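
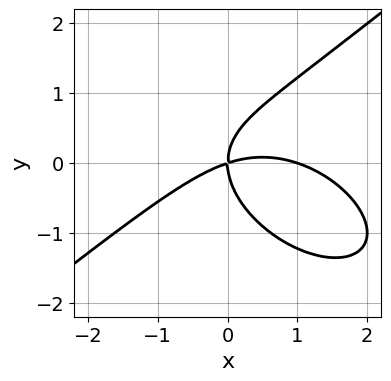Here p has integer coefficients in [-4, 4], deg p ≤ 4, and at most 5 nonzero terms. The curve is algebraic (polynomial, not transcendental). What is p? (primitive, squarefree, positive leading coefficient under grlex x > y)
First, degree: no degree-2 curve has this shape, so deg p = 3.
Next, from the visible intercepts: among the integer gridlines, it crosses the x-axis at x ∈ {0, 1}; one y-axis crossing is at y = 0.
Finally, fitting integer coefficients to these (and the overall shape) gives p.

x^3 - 2*y^3 - x^2 + 3*x*y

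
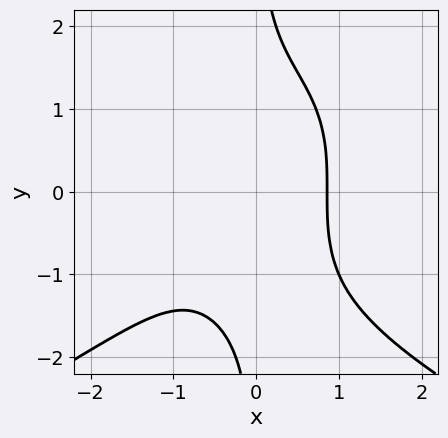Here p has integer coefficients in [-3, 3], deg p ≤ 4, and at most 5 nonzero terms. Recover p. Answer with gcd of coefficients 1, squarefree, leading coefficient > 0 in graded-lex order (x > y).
x*y^3 + 2*x^3 + x^2 - 2

1. Degree: the shape is more complex than any degree-3 curve, so deg p = 4.
2. From the visible intercepts: it misses every integer gridline on the y-axis.
3. Assembling these constraints gives the stated polynomial.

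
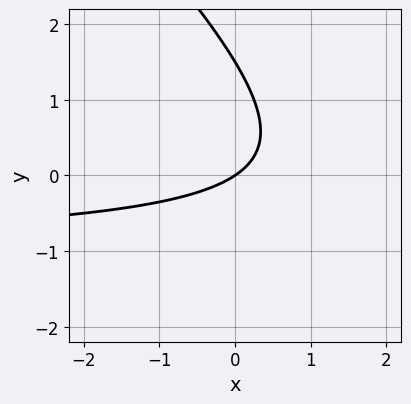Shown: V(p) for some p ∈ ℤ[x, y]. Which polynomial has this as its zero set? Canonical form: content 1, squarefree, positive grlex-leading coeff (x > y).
(a) The degree is 2 — no degree-1 curve has this shape.
(b) Checking where it meets the axes: it crosses the y-axis at the gridline y = 0; one x-axis crossing is at x = 0.
(c) Solving for integer coefficients yields p as stated.

2*x*y + 2*y^2 + 2*x - 3*y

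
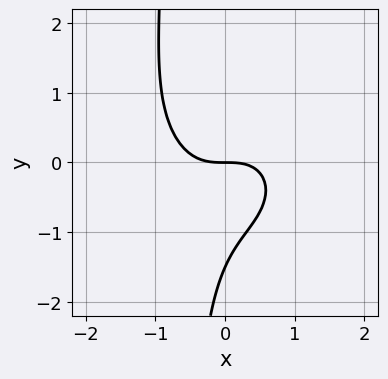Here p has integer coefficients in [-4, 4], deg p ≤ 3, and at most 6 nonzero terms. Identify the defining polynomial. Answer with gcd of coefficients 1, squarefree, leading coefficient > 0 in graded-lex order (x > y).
(a) deg p = 3.
(b) From the axis intercepts and sections: it crosses the x-axis at the gridline x = 0; it crosses the y-axis at the gridline y = 0.
(c) The integer polynomial consistent with all of this is the stated p.

3*x^3 + 3*x*y^2 + 2*y^2 + 3*y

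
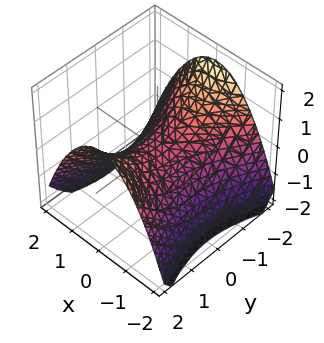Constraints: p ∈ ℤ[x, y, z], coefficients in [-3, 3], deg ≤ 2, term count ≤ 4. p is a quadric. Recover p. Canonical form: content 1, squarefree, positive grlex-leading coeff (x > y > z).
First, deg p = 2. A saddle surface; a quadric.
Next, symmetries: it's symmetric under y → −y, forcing even powers of y; it's symmetric under x → −x, forcing even powers of x.
Next, against the integer gridlines: it crosses the z-axis at the gridline z = 0; it meets the y-axis at y = 0 (among the integer gridlines).
Finally, together with the visible shape, these determine p as stated.

2*x^2 - y^2 + 3*z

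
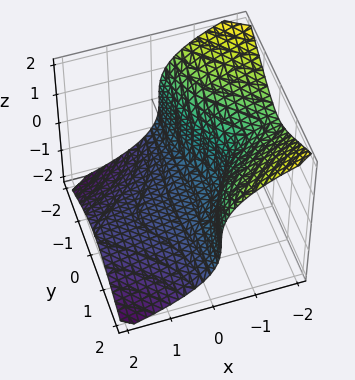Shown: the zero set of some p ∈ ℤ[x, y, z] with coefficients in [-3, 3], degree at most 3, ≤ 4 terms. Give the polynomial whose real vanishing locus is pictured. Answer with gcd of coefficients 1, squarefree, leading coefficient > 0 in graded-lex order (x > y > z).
deg p = 3.
From the visible intercepts: it misses every integer gridline on the y-axis; it crosses the x-axis at the gridline x = -1; one z-axis crossing is at z = -1.
The integer polynomial consistent with all of this is the stated p.

x*y^2 + z^3 + x + 1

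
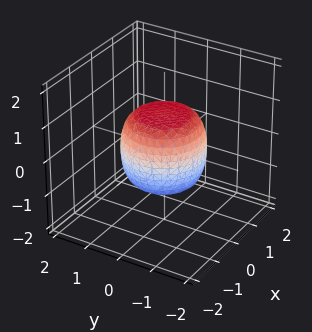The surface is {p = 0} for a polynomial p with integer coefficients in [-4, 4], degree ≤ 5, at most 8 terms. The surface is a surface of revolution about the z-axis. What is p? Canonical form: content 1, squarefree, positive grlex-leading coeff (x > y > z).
2*x^4 + 4*x^2*y^2 + 2*y^4 - x^2 - y^2 + 2*z^2 - 2

1. deg p = 4. The shape is more complex than any degree-3 surface.
2. Symmetry: every cross-section ⟂ z is a circle, so x, y appear only via x² + y².
3. Checking where it meets the axes: among the integer gridlines, it crosses the z-axis at z ∈ {-1, 1}; a circular section at z = 1 has radius between 0 and 1.
4. These observations pin down the coefficients.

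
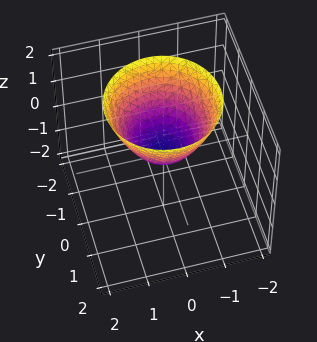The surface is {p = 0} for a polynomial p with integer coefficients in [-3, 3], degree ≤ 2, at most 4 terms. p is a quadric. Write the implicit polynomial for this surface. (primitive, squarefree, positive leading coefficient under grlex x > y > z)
(a) Degree: a paraboloid; a quadric, so deg p = 2.
(b) Symmetry: the surface is invariant under rotation about z: p = q(x² + y², z).
(c) From the axis intercepts and sections: a circular section at z = 1 has radius exactly 1; one x-axis crossing is at x = 0; it crosses the y-axis at the gridline y = 0.
(d) These observations pin down the coefficients.

x^2 + y^2 - z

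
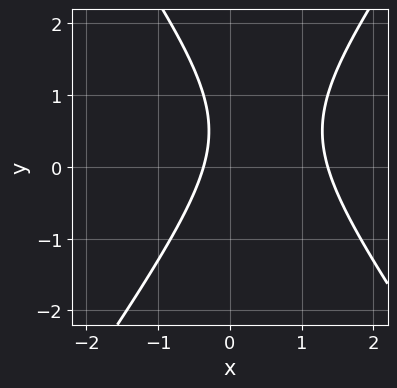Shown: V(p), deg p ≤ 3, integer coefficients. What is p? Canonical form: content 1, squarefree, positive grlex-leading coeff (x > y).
1. deg p = 2. The shape is more complex than any degree-1 curve.
2. From the visible intercepts: it misses every integer gridline on the y-axis.
3. Fitting integer coefficients to these (and the overall shape) gives p.

2*x^2 - y^2 - 2*x + y - 1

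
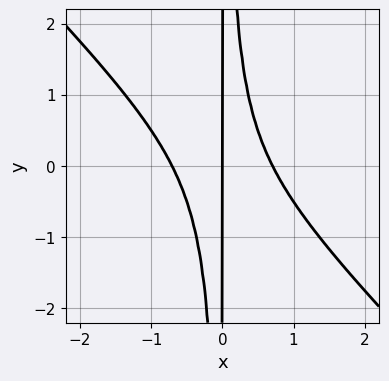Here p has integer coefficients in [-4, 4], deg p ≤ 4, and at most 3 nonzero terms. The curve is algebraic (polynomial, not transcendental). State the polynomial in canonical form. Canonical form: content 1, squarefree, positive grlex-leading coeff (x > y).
2*x^3 + 2*x^2*y - x

First, deg p = 3. No degree-2 curve has this shape.
Then, checking where it meets the axes: the visible y-axis segment lies entirely on the curve; it meets the x-axis at x = 0 (among the integer gridlines).
Finally, matching integer coefficients to the picture gives p.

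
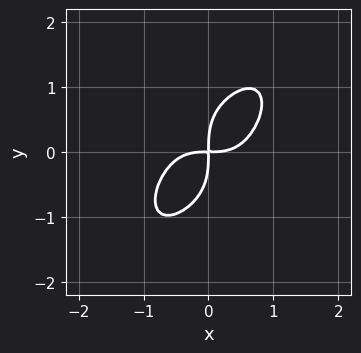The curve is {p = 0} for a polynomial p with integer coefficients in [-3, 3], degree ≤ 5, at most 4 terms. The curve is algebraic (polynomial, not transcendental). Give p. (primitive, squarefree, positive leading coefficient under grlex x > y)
2*x^4 + y^4 - 2*x*y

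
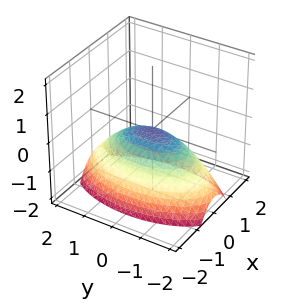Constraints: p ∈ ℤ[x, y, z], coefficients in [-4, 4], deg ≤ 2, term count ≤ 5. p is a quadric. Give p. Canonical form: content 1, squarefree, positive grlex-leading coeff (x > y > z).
3*x^2 + y^2 + 3*z

Degree: a single bowl opening along one axis; a quadric, so deg p = 2.
Symmetries: the y ↦ −y reflection is a symmetry, so y appears only in even powers; it's symmetric under x → −x, forcing even powers of x.
Checking where it meets the axes: it meets the z-axis at z = 0 (among the integer gridlines); one x-axis crossing is at x = 0.
The integer polynomial consistent with all of this is the stated p.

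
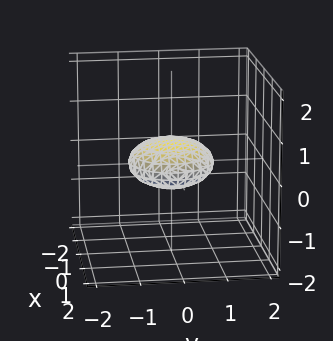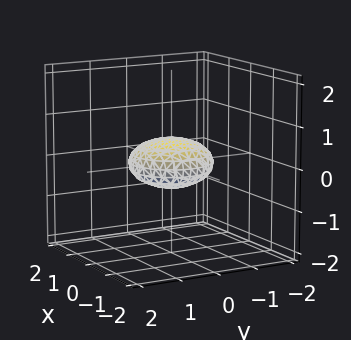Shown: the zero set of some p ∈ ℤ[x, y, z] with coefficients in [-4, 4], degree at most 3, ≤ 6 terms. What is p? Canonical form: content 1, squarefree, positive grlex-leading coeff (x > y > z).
x^2 + y^2 + 3*z^2 - 1

1. The degree is 2 — a closed, bounded, convex surface; a quadric.
2. Symmetries: mirror symmetry z ↦ −z ⇒ only even powers of z; every cross-section ⟂ z is a circle, so x, y appear only via x² + y².
3. Reading off the gridlines: a circular section at z = 0 has radius exactly 1; among the integer gridlines, it crosses the x-axis at x ∈ {-1, 1}; among the integer gridlines, it crosses the y-axis at y ∈ {-1, 1}.
4. Together with the visible shape, these determine p as stated.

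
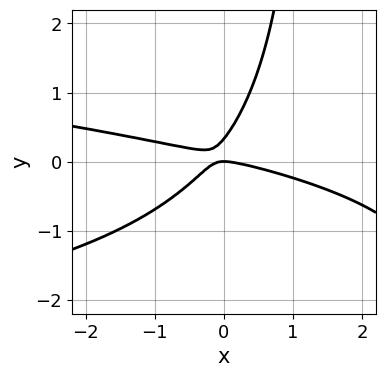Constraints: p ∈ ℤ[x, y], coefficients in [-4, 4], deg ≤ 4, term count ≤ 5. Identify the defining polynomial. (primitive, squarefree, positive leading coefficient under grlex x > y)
2*x*y^2 + x^2 + 3*x*y - 3*y^2 + y

1. The degree is 3 — a generic line meets the curve in up to 3 points.
2. Observable constraints: it meets the x-axis at x = 0 (among the integer gridlines); it meets the y-axis at y = 0 (among the integer gridlines).
3. Together with the visible shape, these determine p as stated.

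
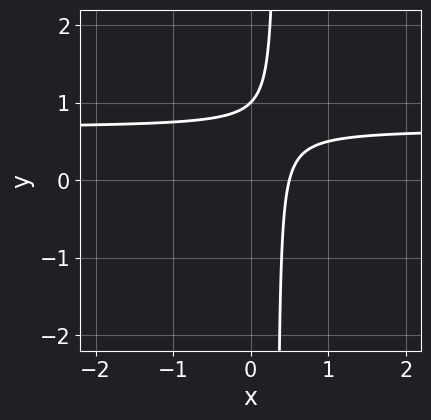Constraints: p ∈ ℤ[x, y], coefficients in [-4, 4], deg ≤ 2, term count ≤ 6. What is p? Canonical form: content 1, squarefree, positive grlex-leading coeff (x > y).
(a) The degree is 2 — the shape is more complex than any degree-1 curve.
(b) From the axis intercepts and sections: one y-axis crossing is at y = 1.
(c) Fitting integer coefficients to these (and the overall shape) gives p.

3*x*y - 2*x - y + 1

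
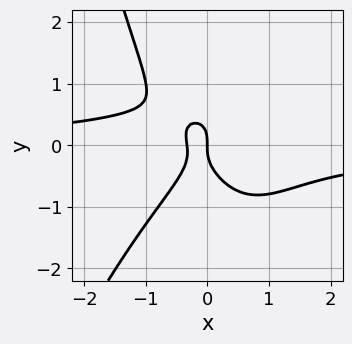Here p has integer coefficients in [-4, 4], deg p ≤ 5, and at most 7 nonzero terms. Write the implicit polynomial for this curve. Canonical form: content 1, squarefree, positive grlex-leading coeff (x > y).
(a) deg p = 4.
(b) From the axis intercepts and sections: it meets the y-axis at y = 0 (among the integer gridlines); one x-axis crossing is at x = 0.
(c) Putting this together gives p.

3*x^3*y - x^2*y^2 + 2*y^3 + 3*x^2 + x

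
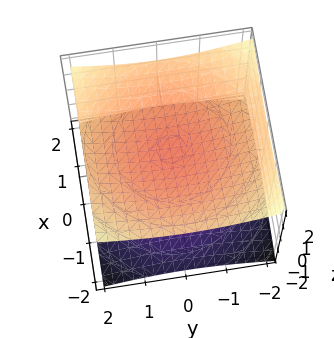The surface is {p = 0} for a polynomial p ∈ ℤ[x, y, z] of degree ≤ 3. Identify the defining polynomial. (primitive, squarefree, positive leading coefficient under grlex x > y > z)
x^2 + y^2 - 3*z^2 + 3

(a) I count 2 distinct pieces. Treating them together as one polynomial.
(b) deg p = 2. Two separate bowl-shaped sheets opening away from each other; a quadric.
(c) Symmetry: every cross-section ⟂ z is a circle, so x, y appear only via x² + y²; it's symmetric under z → −z, forcing even powers of z.
(d) Observable constraints: the surface avoids every integer x-axis point in the box; no y-intercept at any integer in the box.
(e) The integer polynomial consistent with all of this is the stated p. Check: (0, 0, 1) on the z-axis lies on the surface, and p(0, 0, 1) = 0. ✓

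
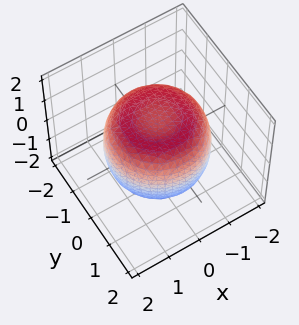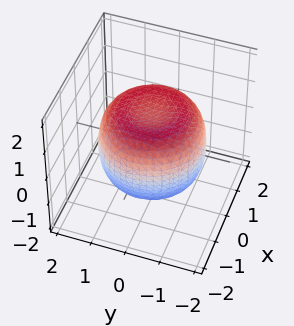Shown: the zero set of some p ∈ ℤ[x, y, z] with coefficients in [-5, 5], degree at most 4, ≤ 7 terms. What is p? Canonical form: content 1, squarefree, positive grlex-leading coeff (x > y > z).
1. The degree is 4 — a generic line meets the surface in up to 4 points.
2. Symmetry: every cross-section ⟂ z is a circle, so x, y appear only via x² + y².
3. Checking where it meets the axes: the z-axis gridline crossings are at z ∈ {-1, 1}; a circular section at z = 1 has radius between 1 and 2.
4. Assembling these constraints gives the stated polynomial.

2*x^4 + 4*x^2*y^2 + 2*y^4 - 3*x^2 - 3*y^2 + 3*z^2 - 3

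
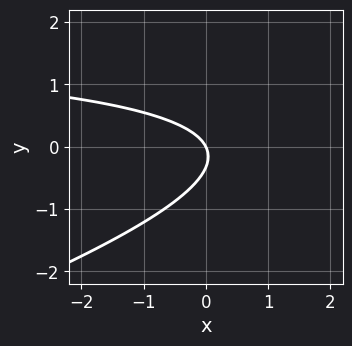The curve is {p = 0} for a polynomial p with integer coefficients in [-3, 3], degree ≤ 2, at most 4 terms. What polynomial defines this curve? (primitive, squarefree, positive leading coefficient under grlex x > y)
The degree is 2 — the shape is more complex than any degree-1 curve.
From the axis intercepts and sections: one y-axis crossing is at y = 0; it crosses the x-axis at the gridline x = 0.
Assembling these constraints gives the stated polynomial.

x*y - 3*y^2 - 2*x - y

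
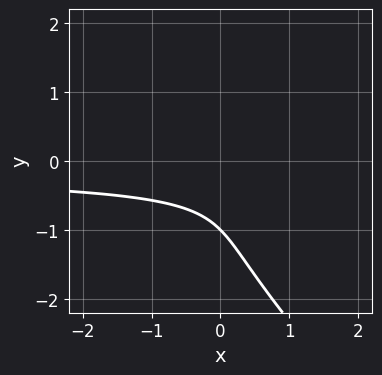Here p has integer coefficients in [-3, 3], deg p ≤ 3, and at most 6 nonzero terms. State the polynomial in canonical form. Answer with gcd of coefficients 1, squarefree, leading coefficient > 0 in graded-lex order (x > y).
(a) Degree: a generic line meets the curve in up to 3 points, so deg p = 3.
(b) Checking where it meets the axes: one y-axis crossing is at y = -1; it misses every integer gridline on the x-axis.
(c) Putting this together gives p.

x*y^2 + y^3 + 2*y^2 + 2*y + 1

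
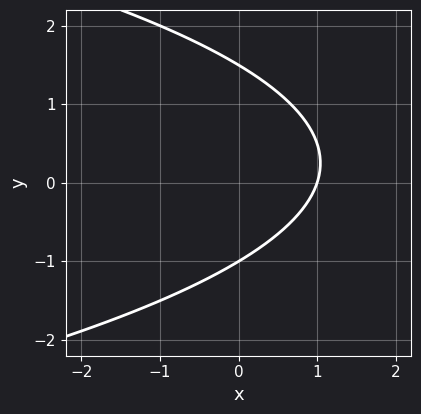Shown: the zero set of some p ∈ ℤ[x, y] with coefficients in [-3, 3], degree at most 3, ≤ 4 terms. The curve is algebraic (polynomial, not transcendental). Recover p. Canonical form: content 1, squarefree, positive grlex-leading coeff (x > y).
deg p = 2.
Observable constraints: it meets the x-axis at x = 1 (among the integer gridlines); it crosses the y-axis at the gridline y = -1.
These observations pin down the coefficients.

2*y^2 + 3*x - y - 3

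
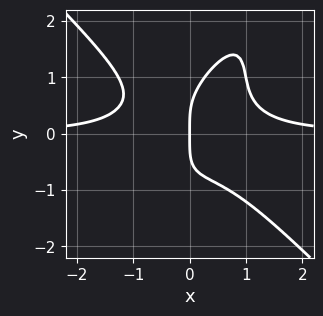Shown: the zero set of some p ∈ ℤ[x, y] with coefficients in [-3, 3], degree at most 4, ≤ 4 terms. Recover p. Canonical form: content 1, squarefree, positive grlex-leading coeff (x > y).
3*x^3*y - 2*x*y^3 + y^4 - 2*x

(a) The degree is 4 — no degree-3 curve has this shape.
(b) From the visible intercepts: it crosses the x-axis at the gridline x = 0; it meets the y-axis at y = 0 (among the integer gridlines).
(c) Matching integer coefficients to the picture gives p.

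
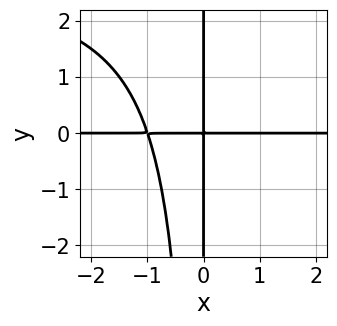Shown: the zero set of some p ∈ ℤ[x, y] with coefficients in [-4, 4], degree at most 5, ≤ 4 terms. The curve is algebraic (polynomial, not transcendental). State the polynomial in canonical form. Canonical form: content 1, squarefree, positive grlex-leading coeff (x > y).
deg p = 4. No degree-3 curve has this shape.
Reading off the gridlines: every point of the y-axis in the box is on the curve; every point of the x-axis in the box is on the curve.
Solving for integer coefficients yields p as stated.

x^2*y^2 - 3*x^2*y - 3*x*y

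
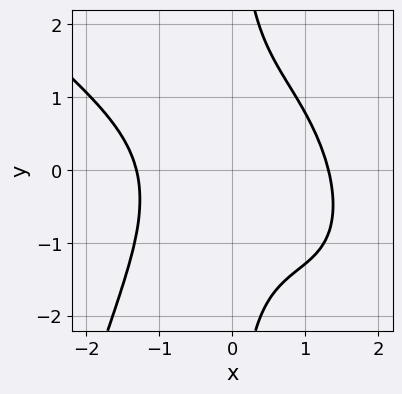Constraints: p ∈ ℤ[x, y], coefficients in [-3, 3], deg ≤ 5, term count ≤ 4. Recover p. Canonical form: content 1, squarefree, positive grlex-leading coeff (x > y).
x^4 + x^3*y + 2*x*y^2 - 3

(a) The degree is 4 — no degree-3 curve has this shape.
(b) Observable constraints: the curve avoids every integer y-axis point in the box.
(c) Solving for integer coefficients yields p as stated.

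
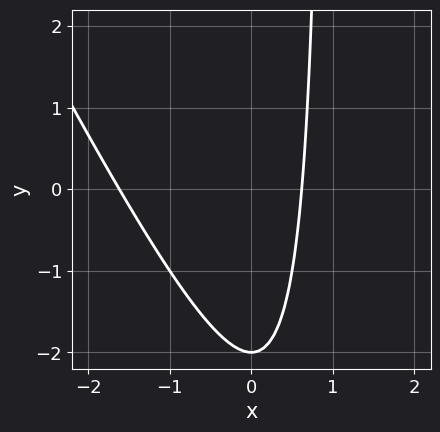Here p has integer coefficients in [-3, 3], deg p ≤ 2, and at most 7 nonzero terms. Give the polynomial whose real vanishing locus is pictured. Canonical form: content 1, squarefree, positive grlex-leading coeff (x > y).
1. Degree: a generic line meets the curve in up to 2 points, so deg p = 2.
2. Against the integer gridlines: one y-axis crossing is at y = -2.
3. Matching integer coefficients to the picture gives p.

2*x^2 + x*y + 2*x - y - 2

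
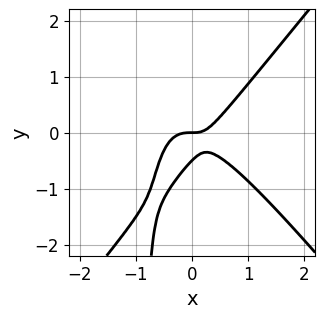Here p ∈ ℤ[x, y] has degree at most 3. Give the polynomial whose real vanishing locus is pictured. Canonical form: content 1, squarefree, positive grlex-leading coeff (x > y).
3*x^3 - 2*x*y^2 + x*y - 2*y^2 - y

First, degree: no degree-2 curve has this shape, so deg p = 3.
Next, from the axis intercepts and sections: it crosses the y-axis at the gridline y = 0; one x-axis crossing is at x = 0.
Finally, fitting integer coefficients to these (and the overall shape) gives p.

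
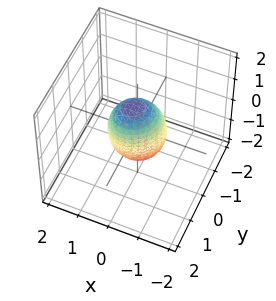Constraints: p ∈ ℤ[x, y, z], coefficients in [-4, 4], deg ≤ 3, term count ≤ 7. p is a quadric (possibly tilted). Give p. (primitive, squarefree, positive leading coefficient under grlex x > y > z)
3*x^2 - x*y + 3*y^2 - y*z + z^2 - 2

First, the degree is 2 — no degree-1 surface has this shape.
Finally, matching integer coefficients to the picture gives p.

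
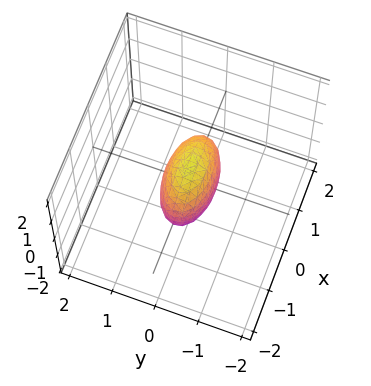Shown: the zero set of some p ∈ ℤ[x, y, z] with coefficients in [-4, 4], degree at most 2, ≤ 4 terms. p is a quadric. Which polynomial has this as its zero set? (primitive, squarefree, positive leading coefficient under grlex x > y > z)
x^2 + 3*y^2 + z^2 - 1

First, degree: bounded and convex; a quadric, so deg p = 2.
Next, symmetries: the y ↦ −y reflection is a symmetry, so y appears only in even powers; it's symmetric under z → −z, forcing even powers of z; mirror symmetry x ↦ −x ⇒ only even powers of x.
Next, against the integer gridlines: among the integer gridlines, it crosses the z-axis at z ∈ {-1, 1}; among the integer gridlines, it crosses the x-axis at x ∈ {-1, 1}.
Finally, the integer polynomial consistent with all of this is the stated p.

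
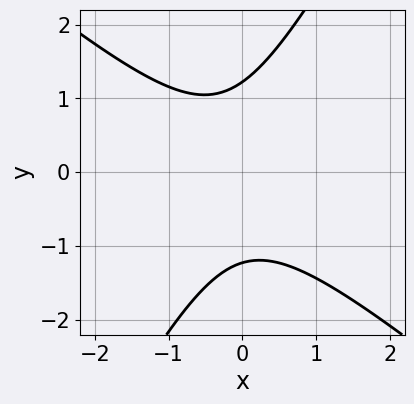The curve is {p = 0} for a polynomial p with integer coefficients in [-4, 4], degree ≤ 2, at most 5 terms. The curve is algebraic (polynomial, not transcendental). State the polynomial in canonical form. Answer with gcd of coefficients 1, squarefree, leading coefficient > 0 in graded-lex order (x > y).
Degree: no degree-1 curve has this shape, so deg p = 2.
Observable constraints: no x-intercept at any integer in the box.
Solving for integer coefficients yields p as stated.

3*x^2 + 2*x*y - 2*y^2 + x + 3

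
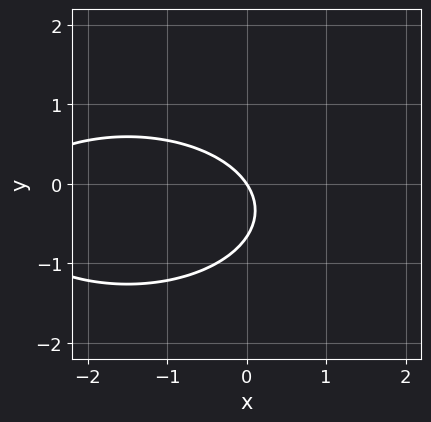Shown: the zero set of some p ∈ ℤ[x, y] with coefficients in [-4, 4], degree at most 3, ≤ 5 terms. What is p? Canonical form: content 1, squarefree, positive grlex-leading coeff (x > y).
x^2 + 3*y^2 + 3*x + 2*y

1. The degree is 2 — a generic line meets the curve in up to 2 points.
2. From the visible intercepts: it meets the x-axis at x = 0 (among the integer gridlines); one y-axis crossing is at y = 0.
3. Fitting integer coefficients to these (and the overall shape) gives p.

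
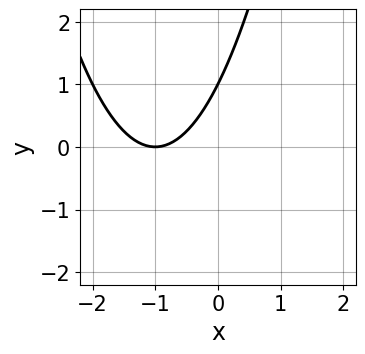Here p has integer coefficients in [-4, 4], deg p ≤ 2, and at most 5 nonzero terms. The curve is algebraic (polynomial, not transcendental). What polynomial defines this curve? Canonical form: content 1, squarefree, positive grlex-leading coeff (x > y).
x^2 + 2*x - y + 1

(a) deg p = 2. The shape is more complex than any degree-1 curve.
(b) From the visible intercepts: one x-axis crossing is at x = -1; one y-axis crossing is at y = 1.
(c) Putting this together gives p.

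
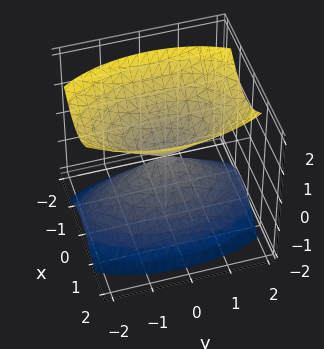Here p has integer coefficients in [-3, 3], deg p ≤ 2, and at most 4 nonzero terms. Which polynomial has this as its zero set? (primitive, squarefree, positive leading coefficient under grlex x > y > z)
3*x^2 + y^2 - 2*z^2

First, there are 2 components. They look like related sheets of one shape, so recover p as a whole.
Next, the degree is 2 — two nappes meeting at a single point; a quadric.
Then, symmetries: it's symmetric under x → −x, forcing even powers of x; mirror symmetry y ↦ −y ⇒ only even powers of y; mirror symmetry z ↦ −z ⇒ only even powers of z.
Then, observable constraints: it crosses the y-axis at the gridline y = 0; it meets the x-axis at x = 0 (among the integer gridlines); it meets the z-axis at z = 0 (among the integer gridlines).
Finally, fitting integer coefficients to these (and the overall shape) gives p.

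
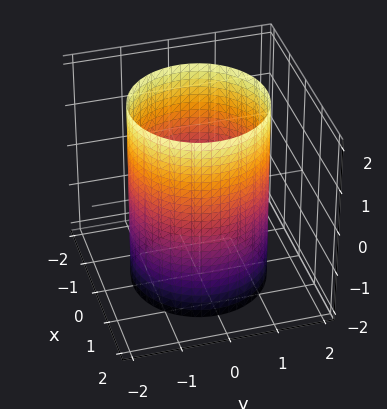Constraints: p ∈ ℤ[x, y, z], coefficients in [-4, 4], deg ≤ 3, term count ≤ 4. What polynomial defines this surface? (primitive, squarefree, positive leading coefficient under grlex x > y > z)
The degree is 2 — constant cross-section along one axis; a quadric.
Symmetries: mirror symmetry z ↦ −z ⇒ only even powers of z; every cross-section ⟂ z is a circle, so x, y appear only via x² + y².
From the axis intercepts and sections: a circular section at z = 1 has radius between 1 and 2; it misses every integer gridline on the z-axis.
The integer polynomial consistent with all of this is the stated p.

x^2 + y^2 - 2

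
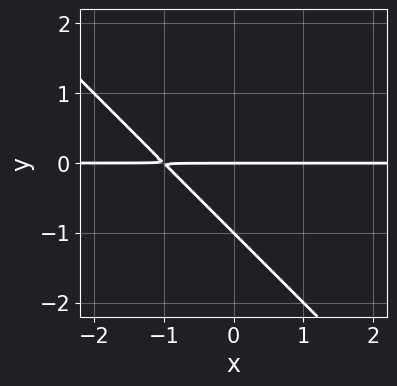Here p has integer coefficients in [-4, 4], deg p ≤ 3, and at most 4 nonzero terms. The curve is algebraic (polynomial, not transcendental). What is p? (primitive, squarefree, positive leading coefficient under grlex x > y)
(a) Degree: the shape is more complex than any degree-1 curve, so deg p = 2.
(b) From the axis intercepts and sections: the y-axis gridline crossings are at y ∈ {-1, 0}; every point of the x-axis in the box is on the curve.
(c) Assembling these constraints gives the stated polynomial.

x*y + y^2 + y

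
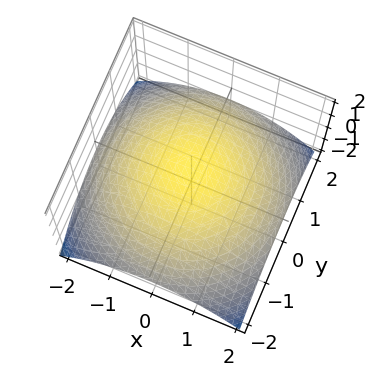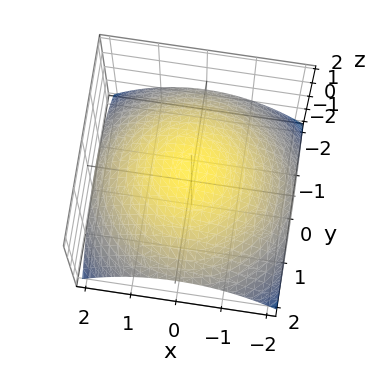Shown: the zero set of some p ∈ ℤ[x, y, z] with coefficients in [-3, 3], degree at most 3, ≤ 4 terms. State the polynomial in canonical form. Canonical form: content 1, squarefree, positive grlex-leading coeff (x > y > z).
x^2 + y^2 + 3*z - 3

1. deg p = 2.
2. Symmetries: every cross-section ⟂ z is a circle, so x, y appear only via x² + y².
3. Reading off the gridlines: a circular section at z = 0 has radius between 1 and 2; it crosses the z-axis at the gridline z = 1.
4. Assembling these constraints gives the stated polynomial.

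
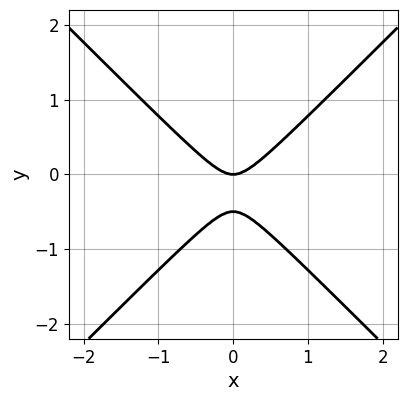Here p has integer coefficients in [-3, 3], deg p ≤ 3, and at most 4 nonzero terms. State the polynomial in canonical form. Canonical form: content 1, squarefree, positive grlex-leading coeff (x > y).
2*x^2 - 2*y^2 - y

1. The degree is 2 — a generic line meets the curve in up to 2 points.
2. Symmetries: mirror symmetry x ↦ −x ⇒ only even powers of x.
3. From the visible intercepts: it meets the y-axis at y = 0 (among the integer gridlines); it meets the x-axis at x = 0 (among the integer gridlines).
4. Matching integer coefficients to the picture gives p.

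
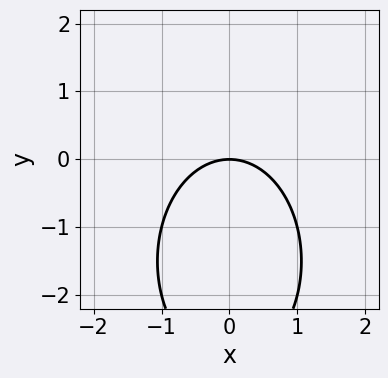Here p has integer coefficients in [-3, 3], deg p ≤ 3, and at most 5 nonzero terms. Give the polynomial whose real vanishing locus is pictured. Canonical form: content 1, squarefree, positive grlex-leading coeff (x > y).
First, degree: the shape is more complex than any degree-1 curve, so deg p = 2.
Next, symmetries: mirror symmetry x ↦ −x ⇒ only even powers of x.
Then, from the visible intercepts: it crosses the y-axis at the gridline y = 0; one x-axis crossing is at x = 0.
Finally, together with the visible shape, these determine p as stated.

2*x^2 + y^2 + 3*y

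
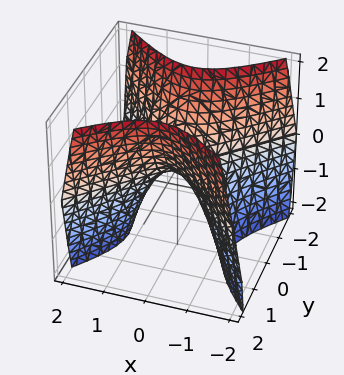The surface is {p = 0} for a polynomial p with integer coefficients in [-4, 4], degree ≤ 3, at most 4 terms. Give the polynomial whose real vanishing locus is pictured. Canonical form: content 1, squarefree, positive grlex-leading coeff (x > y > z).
Degree: a saddle surface; a quadric, so deg p = 2.
Symmetries: mirror symmetry x ↦ −x ⇒ only even powers of x; mirror symmetry y ↦ −y ⇒ only even powers of y.
Observable constraints: it meets the z-axis at z = 0 (among the integer gridlines); one x-axis crossing is at x = 0.
These observations pin down the coefficients.

3*x^2 - 3*y^2 + 2*z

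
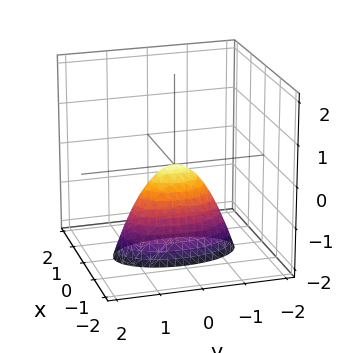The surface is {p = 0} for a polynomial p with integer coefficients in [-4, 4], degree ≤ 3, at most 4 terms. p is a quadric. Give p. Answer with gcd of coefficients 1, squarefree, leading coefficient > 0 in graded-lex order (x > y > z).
3*x^2 + y^2 + z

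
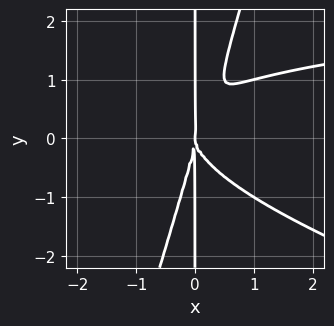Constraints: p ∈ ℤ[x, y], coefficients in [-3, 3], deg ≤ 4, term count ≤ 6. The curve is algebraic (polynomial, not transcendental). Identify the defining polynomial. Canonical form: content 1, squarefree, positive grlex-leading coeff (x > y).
deg p = 4. The shape is more complex than any degree-3 curve.
From the axis intercepts and sections: it crosses the x-axis at the gridline x = 0; the visible y-axis segment lies entirely on the curve.
Matching integer coefficients to the picture gives p.

x^3*y + 3*x^2*y^2 - x*y^3 - 3*x^3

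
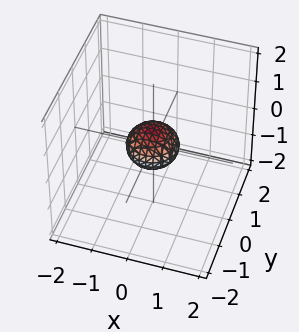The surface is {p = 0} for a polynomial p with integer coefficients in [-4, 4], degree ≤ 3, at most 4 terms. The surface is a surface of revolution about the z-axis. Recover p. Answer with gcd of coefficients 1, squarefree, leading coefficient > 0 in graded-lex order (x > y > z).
2*x^2 + 2*y^2 + 3*z^2 - 1

First, degree: the shape is more complex than any degree-1 surface, so deg p = 2.
Next, symmetries: rotational symmetry about the z-axis ⇒ p depends on x, y only through x² + y².
Then, reading off the gridlines: a circular section at z = 0 has radius between 0 and 1.
Finally, these observations pin down the coefficients.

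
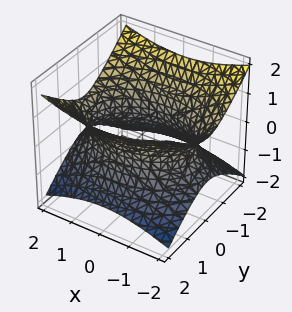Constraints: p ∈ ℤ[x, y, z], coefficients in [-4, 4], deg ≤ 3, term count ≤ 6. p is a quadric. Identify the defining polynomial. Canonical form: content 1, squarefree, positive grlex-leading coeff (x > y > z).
1. The degree is 2 — one connected sheet with a waist; a quadric.
2. Symmetries: it's symmetric under y → −y, forcing even powers of y; it's symmetric under z → −z, forcing even powers of z; it's symmetric under x → −x, forcing even powers of x.
3. Against the integer gridlines: the surface avoids every integer z-axis point in the box.
4. Together with the visible shape, these determine p as stated.

x^2 + 2*y^2 - 3*z^2 - 3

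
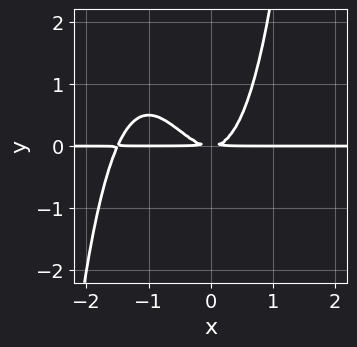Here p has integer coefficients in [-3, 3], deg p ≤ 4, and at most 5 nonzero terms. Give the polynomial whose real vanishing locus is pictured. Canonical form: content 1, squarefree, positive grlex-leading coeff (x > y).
2*x^3*y + 3*x^2*y - 2*y^2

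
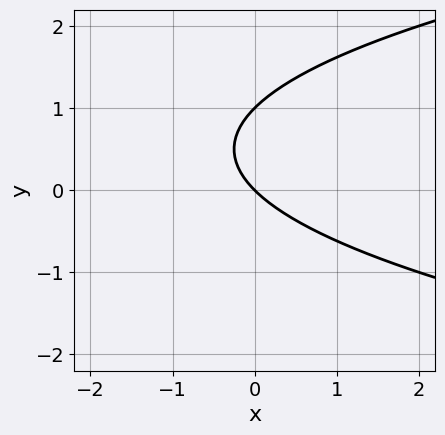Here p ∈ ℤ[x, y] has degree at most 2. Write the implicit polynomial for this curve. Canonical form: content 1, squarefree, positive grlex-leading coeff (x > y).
y^2 - x - y

First, deg p = 2.
Then, against the integer gridlines: among the integer gridlines, it crosses the y-axis at y ∈ {0, 1}; it meets the x-axis at x = 0 (among the integer gridlines).
Finally, together with the visible shape, these determine p as stated.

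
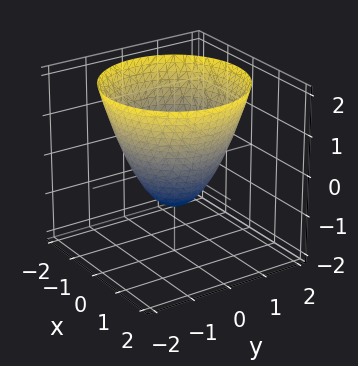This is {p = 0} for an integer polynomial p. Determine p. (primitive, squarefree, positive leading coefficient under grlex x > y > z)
First, deg p = 2. A generic line meets the surface in up to 2 points.
Next, by symmetry, the z-axis is an axis of rotation, so x and y enter only as x² + y².
Next, checking where it meets the axes: it crosses the z-axis at the gridline z = -1; a circular section at z = 1 has radius between 1 and 2.
Finally, solving for integer coefficients yields p as stated. Check: (1, 0, 0) on the x-axis lies on the surface, and p(1, 0, 0) = 0. ✓

x^2 + y^2 - z - 1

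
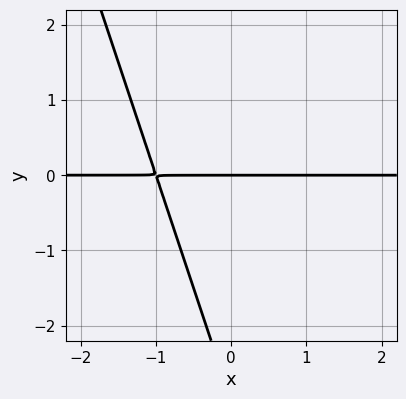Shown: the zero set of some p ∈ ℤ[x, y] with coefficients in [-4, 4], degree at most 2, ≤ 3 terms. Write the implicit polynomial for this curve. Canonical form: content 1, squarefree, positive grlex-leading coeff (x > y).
(a) The degree is 2 — the shape is more complex than any degree-1 curve.
(b) From the axis intercepts and sections: the visible x-axis segment lies entirely on the curve; it meets the y-axis at y = 0 (among the integer gridlines).
(c) Solving for integer coefficients yields p as stated.

3*x*y + y^2 + 3*y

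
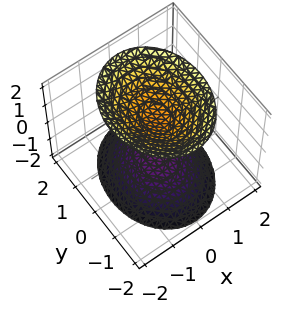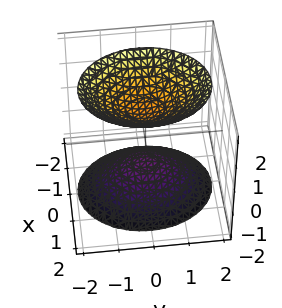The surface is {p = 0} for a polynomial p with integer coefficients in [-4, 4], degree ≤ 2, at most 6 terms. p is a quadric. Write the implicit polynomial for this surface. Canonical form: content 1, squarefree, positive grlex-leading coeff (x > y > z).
3*x^2 + 2*y^2 - 2*z^2 + 2

(a) There are 2 components. They look like related sheets of one shape, so recover p as a whole.
(b) Degree: two sheets facing apart; a quadric, so deg p = 2.
(c) Symmetries: mirror symmetry x ↦ −x ⇒ only even powers of x; the y ↦ −y reflection is a symmetry, so y appears only in even powers; the z ↦ −z reflection is a symmetry, so z appears only in even powers.
(d) From the visible intercepts: the surface avoids every integer x-axis point in the box; the z-axis gridline crossings are at z ∈ {-1, 1}; the surface avoids every integer y-axis point in the box.
(e) Together with the visible shape, these determine p as stated.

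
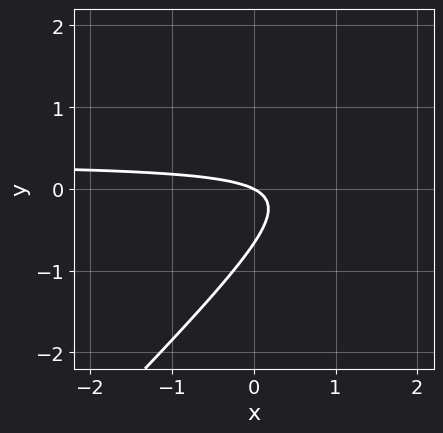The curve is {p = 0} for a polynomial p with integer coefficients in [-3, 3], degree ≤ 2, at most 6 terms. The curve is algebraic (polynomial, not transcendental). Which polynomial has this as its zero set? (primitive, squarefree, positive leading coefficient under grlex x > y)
The degree is 2 — a generic line meets the curve in up to 2 points.
Against the integer gridlines: it crosses the y-axis at the gridline y = 0; it crosses the x-axis at the gridline x = 0.
Together with the visible shape, these determine p as stated.

3*x*y - 3*y^2 - x - 2*y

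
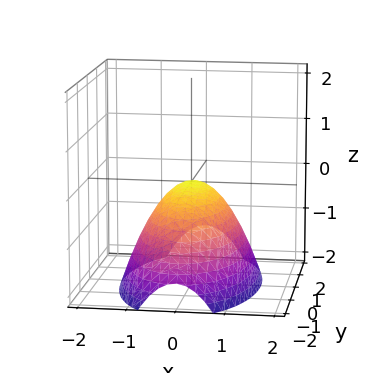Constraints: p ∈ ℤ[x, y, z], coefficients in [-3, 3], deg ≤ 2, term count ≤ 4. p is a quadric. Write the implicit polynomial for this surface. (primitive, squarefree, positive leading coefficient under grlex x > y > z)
3*x^2 + y^2 + 3*z

(a) Degree: a paraboloid; a quadric, so deg p = 2.
(b) Symmetries: mirror symmetry x ↦ −x ⇒ only even powers of x; mirror symmetry y ↦ −y ⇒ only even powers of y.
(c) Checking where it meets the axes: one z-axis crossing is at z = 0; it crosses the y-axis at the gridline y = 0; it crosses the x-axis at the gridline x = 0.
(d) Putting this together gives p.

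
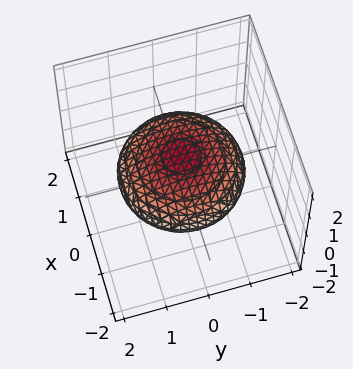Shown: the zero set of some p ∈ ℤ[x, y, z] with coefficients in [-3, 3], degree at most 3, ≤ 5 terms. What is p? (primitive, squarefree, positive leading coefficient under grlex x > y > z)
The degree is 2 — a generic line meets the surface in up to 2 points.
Symmetry: the z-axis is an axis of rotation, so x and y enter only as x² + y².
Against the integer gridlines: a circular section at z = 0 has radius between 1 and 2.
Solving for integer coefficients yields p as stated.

x^2 + y^2 + 3*z^2 - 2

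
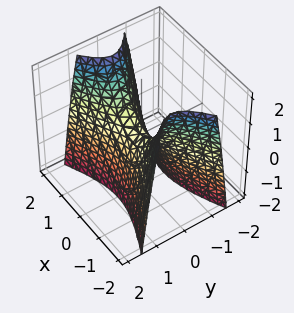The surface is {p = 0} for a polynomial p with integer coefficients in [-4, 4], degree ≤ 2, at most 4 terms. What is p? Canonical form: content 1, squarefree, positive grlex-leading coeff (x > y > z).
Degree: a saddle surface; a quadric, so deg p = 2.
Symmetries: it's symmetric under y → −y, forcing even powers of y; mirror symmetry x ↦ −x ⇒ only even powers of x.
From the visible intercepts: one x-axis crossing is at x = 0; it crosses the z-axis at the gridline z = 0; it crosses the y-axis at the gridline y = 0.
The integer polynomial consistent with all of this is the stated p.

x^2 - 3*y^2 - z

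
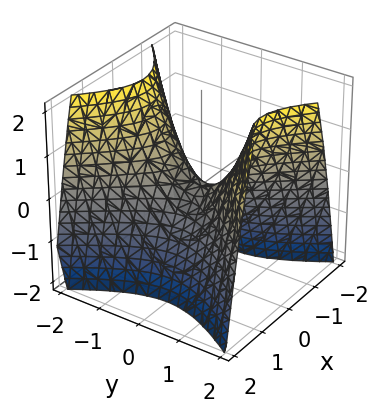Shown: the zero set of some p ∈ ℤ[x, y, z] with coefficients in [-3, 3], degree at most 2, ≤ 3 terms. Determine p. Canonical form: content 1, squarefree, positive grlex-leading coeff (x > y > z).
3*x^2 - 2*y^2 + 2*z

First, degree: a hyperbolic paraboloid; a quadric, so deg p = 2.
Next, symmetries: it's symmetric under x → −x, forcing even powers of x; mirror symmetry y ↦ −y ⇒ only even powers of y.
Next, checking where it meets the axes: it meets the y-axis at y = 0 (among the integer gridlines); it crosses the z-axis at the gridline z = 0; it meets the x-axis at x = 0 (among the integer gridlines).
Finally, together with the visible shape, these determine p as stated.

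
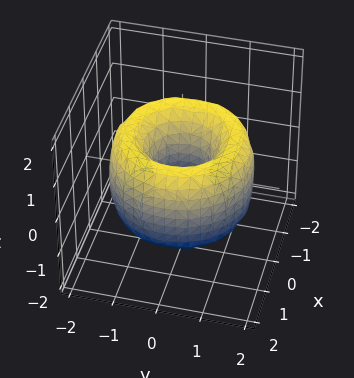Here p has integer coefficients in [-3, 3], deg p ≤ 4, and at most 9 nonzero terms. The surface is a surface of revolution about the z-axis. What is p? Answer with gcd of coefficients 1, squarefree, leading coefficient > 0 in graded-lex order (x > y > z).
x^4 + 2*x^2*y^2 + y^4 - 3*x^2 - 3*y^2 + z^2 + 1

1. Degree: the shape is more complex than any degree-3 surface, so deg p = 4.
2. Symmetries: rotational symmetry about the z-axis ⇒ p depends on x, y only through x² + y².
3. From the visible intercepts: a circular section at z = 0 has radius between 0 and 1; it misses every integer gridline on the z-axis.
4. Fitting integer coefficients to these (and the overall shape) gives p.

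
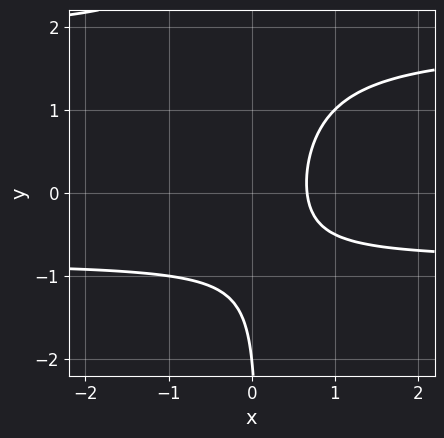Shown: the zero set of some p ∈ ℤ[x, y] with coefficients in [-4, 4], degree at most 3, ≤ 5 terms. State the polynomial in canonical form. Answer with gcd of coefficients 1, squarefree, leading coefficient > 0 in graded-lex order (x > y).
2*x*y^2 - 2*x*y - 3*x + y + 2

deg p = 3. A generic line meets the curve in up to 3 points.
From the axis intercepts and sections: one y-axis crossing is at y = -2.
Fitting integer coefficients to these (and the overall shape) gives p.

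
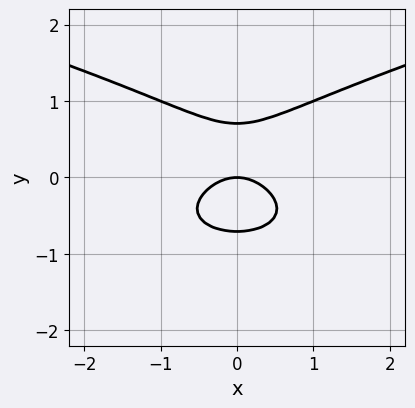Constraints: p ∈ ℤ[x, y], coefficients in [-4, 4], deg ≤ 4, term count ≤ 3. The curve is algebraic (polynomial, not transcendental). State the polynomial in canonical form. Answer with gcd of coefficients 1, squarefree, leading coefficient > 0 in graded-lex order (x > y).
First, the degree is 3 — a generic line meets the curve in up to 3 points.
Then, symmetries: it's symmetric under x → −x, forcing even powers of x.
Then, against the integer gridlines: one y-axis crossing is at y = 0; it meets the x-axis at x = 0 (among the integer gridlines).
Finally, together with the visible shape, these determine p as stated.

2*y^3 - x^2 - y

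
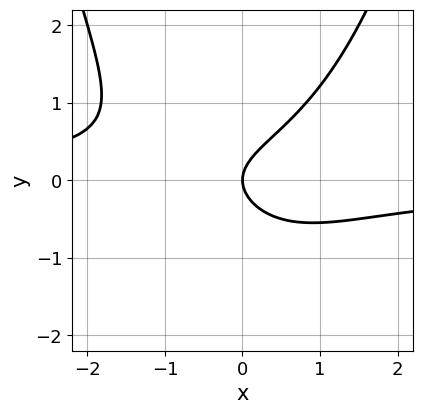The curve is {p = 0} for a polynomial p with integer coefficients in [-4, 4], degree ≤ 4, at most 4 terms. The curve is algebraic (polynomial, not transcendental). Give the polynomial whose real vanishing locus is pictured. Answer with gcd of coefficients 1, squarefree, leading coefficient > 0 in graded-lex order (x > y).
2*x^2*y - 3*y^2 + 2*x

(a) The degree is 3 — no degree-2 curve has this shape.
(b) From the axis intercepts and sections: it crosses the y-axis at the gridline y = 0; it meets the x-axis at x = 0 (among the integer gridlines).
(c) Fitting integer coefficients to these (and the overall shape) gives p.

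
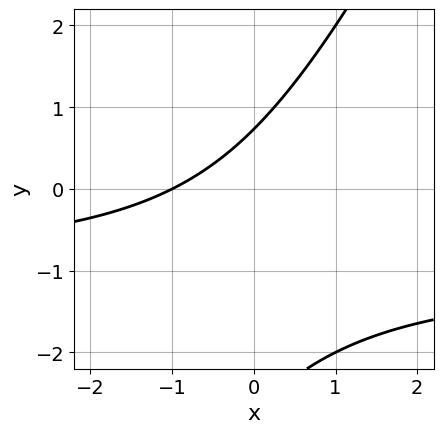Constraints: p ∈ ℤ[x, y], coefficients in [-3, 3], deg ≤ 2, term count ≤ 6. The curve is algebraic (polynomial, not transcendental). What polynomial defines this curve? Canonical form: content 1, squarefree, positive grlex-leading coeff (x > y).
(a) deg p = 2. A generic line meets the curve in up to 2 points.
(b) From the axis intercepts and sections: it crosses the x-axis at the gridline x = -1.
(c) Assembling these constraints gives the stated polynomial.

2*x*y - y^2 + 2*x - 2*y + 2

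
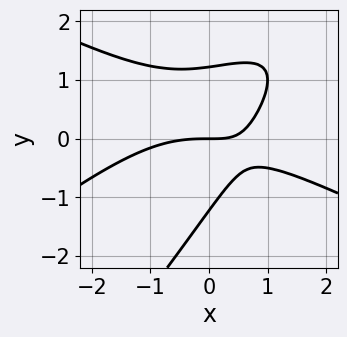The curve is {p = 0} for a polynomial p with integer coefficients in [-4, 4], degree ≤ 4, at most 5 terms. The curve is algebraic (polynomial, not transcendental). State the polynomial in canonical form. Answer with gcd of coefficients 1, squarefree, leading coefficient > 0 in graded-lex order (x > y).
Degree: a generic line meets the curve in up to 3 points, so deg p = 3.
Against the integer gridlines: it meets the y-axis at y = 0 (among the integer gridlines); it crosses the x-axis at the gridline x = 0.
Putting this together gives p.

x^3 - 3*x*y^2 + 2*y^3 + 3*x*y - 3*y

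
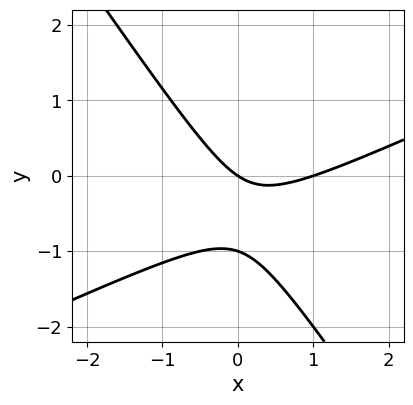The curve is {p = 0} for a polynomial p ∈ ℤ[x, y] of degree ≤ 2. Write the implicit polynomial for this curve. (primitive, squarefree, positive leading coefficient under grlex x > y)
(a) The degree is 2 — a generic line meets the curve in up to 2 points.
(b) From the axis intercepts and sections: among the integer gridlines, it crosses the x-axis at x ∈ {0, 1}; among the integer gridlines, it crosses the y-axis at y ∈ {-1, 0}.
(c) These observations pin down the coefficients.

2*x^2 - 3*x*y - 3*y^2 - 2*x - 3*y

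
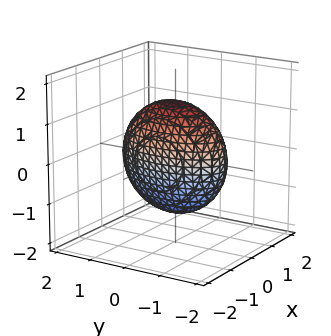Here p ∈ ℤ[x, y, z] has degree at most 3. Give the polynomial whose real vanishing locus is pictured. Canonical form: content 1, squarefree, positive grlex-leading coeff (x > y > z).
3*x^2 + y^2 + z^2 - 2

(a) deg p = 2.
(b) Symmetries: mirror symmetry z ↦ −z ⇒ only even powers of z; the x ↦ −x reflection is a symmetry, so x appears only in even powers; it's symmetric under y → −y, forcing even powers of y.
(c) These observations pin down the coefficients.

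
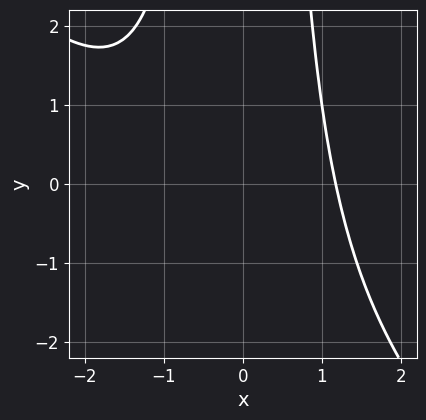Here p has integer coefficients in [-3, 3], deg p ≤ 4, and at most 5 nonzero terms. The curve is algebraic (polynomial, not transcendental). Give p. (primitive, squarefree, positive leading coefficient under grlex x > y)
x^3 + x^2*y + x^2 - 3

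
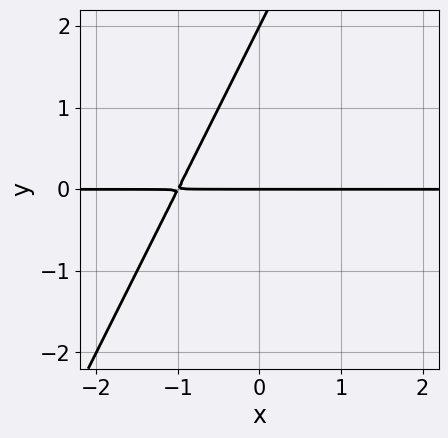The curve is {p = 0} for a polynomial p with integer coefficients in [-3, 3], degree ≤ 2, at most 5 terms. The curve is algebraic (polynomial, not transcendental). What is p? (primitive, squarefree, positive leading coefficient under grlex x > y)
The degree is 2 — no degree-1 curve has this shape.
From the visible intercepts: the y-axis gridline crossings are at y ∈ {0, 2}; every point of the x-axis in the box is on the curve.
Matching integer coefficients to the picture gives p.

2*x*y - y^2 + 2*y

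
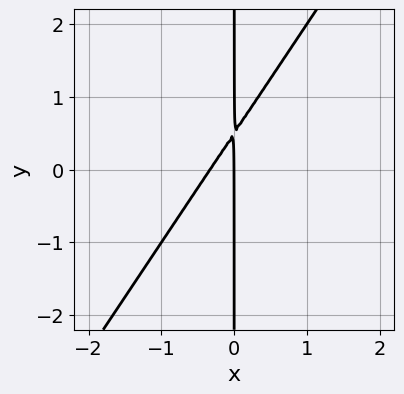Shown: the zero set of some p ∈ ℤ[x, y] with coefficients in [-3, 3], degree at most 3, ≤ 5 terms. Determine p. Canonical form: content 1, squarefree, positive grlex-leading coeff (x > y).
First, the degree is 2 — a generic line meets the curve in up to 2 points.
Next, from the visible intercepts: it meets the x-axis at x = 0 (among the integer gridlines); every point of the y-axis in the box is on the curve.
Finally, these observations pin down the coefficients.

3*x^2 - 2*x*y + x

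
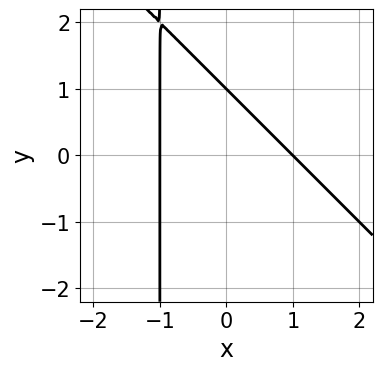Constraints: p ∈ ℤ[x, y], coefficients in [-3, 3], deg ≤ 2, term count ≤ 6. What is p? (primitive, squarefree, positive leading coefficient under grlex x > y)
First, the degree is 2 — a generic line meets the curve in up to 2 points.
Then, against the integer gridlines: it crosses the y-axis at the gridline y = 1; among the integer gridlines, it crosses the x-axis at x ∈ {-1, 1}.
Finally, putting this together gives p.

x^2 + x*y + y - 1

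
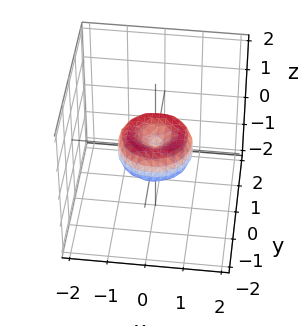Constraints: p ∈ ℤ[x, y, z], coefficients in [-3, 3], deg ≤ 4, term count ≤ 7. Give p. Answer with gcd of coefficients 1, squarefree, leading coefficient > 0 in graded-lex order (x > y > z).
x^4 + 2*x^2*y^2 + y^4 - x^2 - y^2 + z^2

(a) deg p = 4.
(b) Symmetry: every cross-section ⟂ z is a circle, so x, y appear only via x² + y².
(c) From the visible intercepts: a circular section at z = 0 has radius exactly 1; among the integer gridlines, it crosses the x-axis at x ∈ {-1, 0, 1}; the y-axis gridline crossings are at y ∈ {-1, 0, 1}; one z-axis crossing is at z = 0.
(d) Solving for integer coefficients yields p as stated.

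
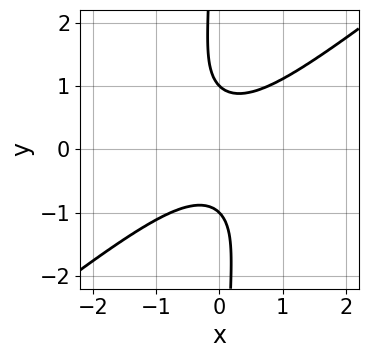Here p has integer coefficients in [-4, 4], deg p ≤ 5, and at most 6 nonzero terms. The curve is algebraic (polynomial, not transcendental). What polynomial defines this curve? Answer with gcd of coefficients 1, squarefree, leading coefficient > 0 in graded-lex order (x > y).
x^4 - 2*x*y^3 + 2*x^2 - y^2 + 1

First, deg p = 4. A generic line meets the curve in up to 4 points.
Then, from the axis intercepts and sections: the y-axis gridline crossings are at y ∈ {-1, 1}; it misses every integer gridline on the x-axis.
Finally, assembling these constraints gives the stated polynomial.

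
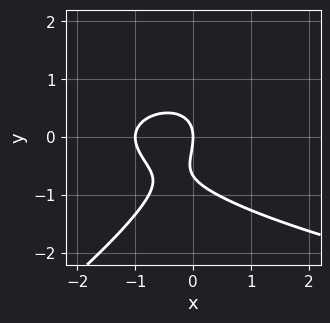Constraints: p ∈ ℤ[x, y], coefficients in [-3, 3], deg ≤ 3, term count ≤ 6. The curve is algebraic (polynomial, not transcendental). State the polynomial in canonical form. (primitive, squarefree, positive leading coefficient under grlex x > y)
Degree: a generic line meets the curve in up to 3 points, so deg p = 3.
Against the integer gridlines: the x-axis gridline crossings are at x ∈ {-1, 0}; it meets the y-axis at y = 0 (among the integer gridlines).
Assembling these constraints gives the stated polynomial.

2*x*y^2 - 3*y^3 - 3*x^2 - 2*y^2 - 3*x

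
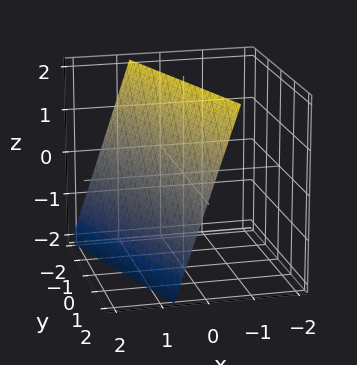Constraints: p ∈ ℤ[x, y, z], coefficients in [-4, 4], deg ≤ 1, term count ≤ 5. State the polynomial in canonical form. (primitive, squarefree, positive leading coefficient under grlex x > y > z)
3*x + y + z - 2

(a) Degree: the surface is flat (a plane), so deg p = 1.
(b) Against the integer gridlines: it crosses the y-axis at the gridline y = 2; it meets the z-axis at z = 2 (among the integer gridlines).
(c) Putting this together gives p.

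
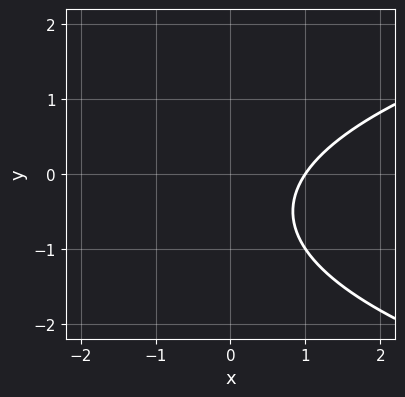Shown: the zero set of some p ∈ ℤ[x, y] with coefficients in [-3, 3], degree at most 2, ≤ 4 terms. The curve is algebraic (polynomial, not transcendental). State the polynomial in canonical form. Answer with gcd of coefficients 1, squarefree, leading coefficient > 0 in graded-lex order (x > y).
(a) deg p = 2. No degree-1 curve has this shape.
(b) Checking where it meets the axes: it misses every integer gridline on the y-axis; one x-axis crossing is at x = 1.
(c) Putting this together gives p.

2*y^2 - 3*x + 2*y + 3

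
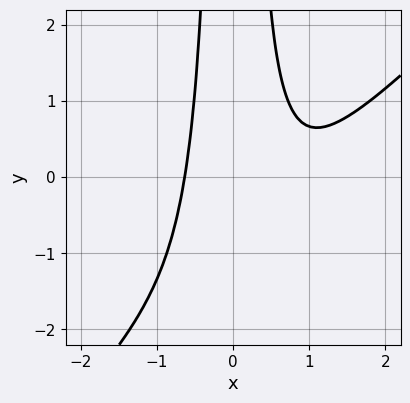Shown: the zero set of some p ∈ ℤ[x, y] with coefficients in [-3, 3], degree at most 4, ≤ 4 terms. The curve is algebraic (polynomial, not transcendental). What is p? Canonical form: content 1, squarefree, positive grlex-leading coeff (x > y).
3*x^3 - 3*x^2*y - 3*x^2 + 2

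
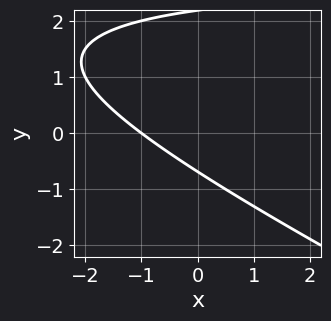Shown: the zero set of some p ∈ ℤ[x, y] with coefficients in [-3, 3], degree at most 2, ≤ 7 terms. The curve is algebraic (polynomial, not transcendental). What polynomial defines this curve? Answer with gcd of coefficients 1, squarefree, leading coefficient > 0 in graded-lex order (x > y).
(a) deg p = 2. A generic line meets the curve in up to 2 points.
(b) Against the integer gridlines: it meets the x-axis at x = -1 (among the integer gridlines).
(c) The integer polynomial consistent with all of this is the stated p.

x*y + 2*y^2 - 3*x - 3*y - 3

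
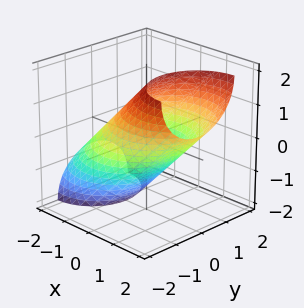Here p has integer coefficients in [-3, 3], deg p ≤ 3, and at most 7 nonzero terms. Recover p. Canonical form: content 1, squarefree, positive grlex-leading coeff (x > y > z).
x^2 - 2*x*z + y^2 + z^2 - 2

1. Degree: a generic line meets the surface in up to 2 points, so deg p = 2.
2. Putting this together gives p.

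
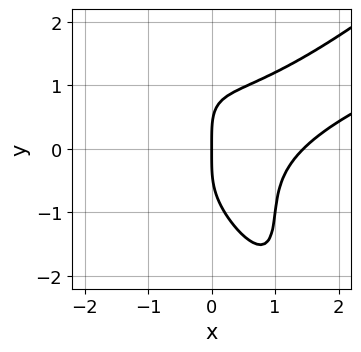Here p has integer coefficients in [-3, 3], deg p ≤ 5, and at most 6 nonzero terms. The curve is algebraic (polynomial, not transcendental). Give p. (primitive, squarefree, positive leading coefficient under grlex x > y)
First, the degree is 4 — the shape is more complex than any degree-3 curve.
Then, against the integer gridlines: one x-axis crossing is at x = 0; it crosses the y-axis at the gridline y = 0.
Finally, solving for integer coefficients yields p as stated.

x^4 - 3*x^3*y + 2*x*y^3 + y^4 - 3*x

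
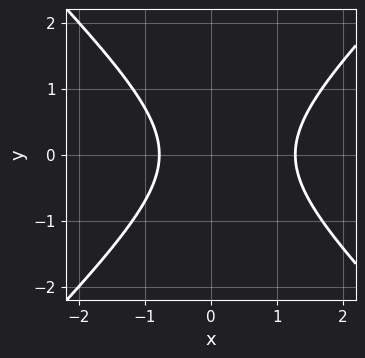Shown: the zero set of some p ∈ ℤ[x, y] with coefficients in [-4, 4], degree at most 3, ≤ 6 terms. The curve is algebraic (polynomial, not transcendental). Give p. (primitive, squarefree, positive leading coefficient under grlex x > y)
(a) The degree is 2 — the shape is more complex than any degree-1 curve.
(b) Symmetries: it's symmetric under y → −y, forcing even powers of y.
(c) Reading off the gridlines: no y-intercept at any integer in the box.
(d) The integer polynomial consistent with all of this is the stated p.

2*x^2 - 2*y^2 - x - 2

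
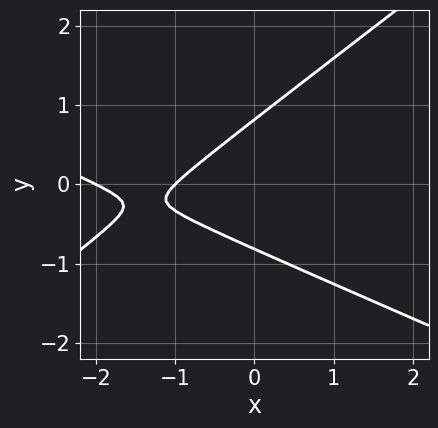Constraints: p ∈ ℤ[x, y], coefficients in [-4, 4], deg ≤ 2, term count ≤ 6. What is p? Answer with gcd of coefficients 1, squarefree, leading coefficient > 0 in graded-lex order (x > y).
x^2 + x*y - 3*y^2 + 3*x + 2

First, degree: a generic line meets the curve in up to 2 points, so deg p = 2.
Then, checking where it meets the axes: among the integer gridlines, it crosses the x-axis at x ∈ {-2, -1}.
Finally, matching integer coefficients to the picture gives p.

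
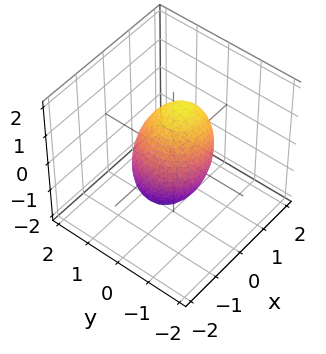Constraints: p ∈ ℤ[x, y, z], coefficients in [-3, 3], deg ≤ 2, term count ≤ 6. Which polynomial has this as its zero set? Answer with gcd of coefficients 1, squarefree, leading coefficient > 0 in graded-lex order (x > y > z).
3*x^2 + 3*y^2 + y*z + z^2 - 3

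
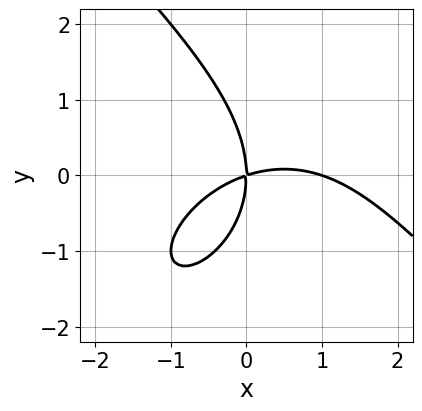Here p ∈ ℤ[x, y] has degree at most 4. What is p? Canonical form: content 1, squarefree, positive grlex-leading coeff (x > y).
First, deg p = 3. A generic line meets the curve in up to 3 points.
Next, observable constraints: one y-axis crossing is at y = 0; among the integer gridlines, it crosses the x-axis at x ∈ {0, 1}.
Finally, putting this together gives p.

x^3 + y^3 - x^2 + 3*x*y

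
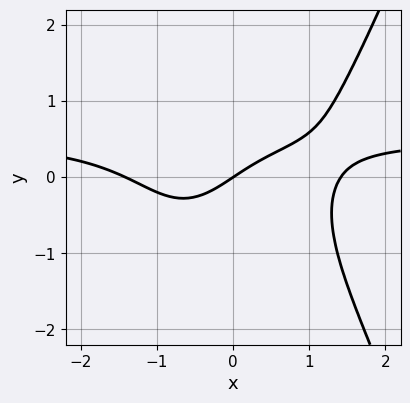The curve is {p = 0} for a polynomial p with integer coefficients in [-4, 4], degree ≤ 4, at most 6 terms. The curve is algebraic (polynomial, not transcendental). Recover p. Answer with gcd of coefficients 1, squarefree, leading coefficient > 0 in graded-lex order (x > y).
2*x^3*y - x^3 - 2*y^3 + 2*x - 3*y

(a) deg p = 4.
(b) From the visible intercepts: it meets the y-axis at y = 0 (among the integer gridlines); one x-axis crossing is at x = 0.
(c) Fitting integer coefficients to these (and the overall shape) gives p.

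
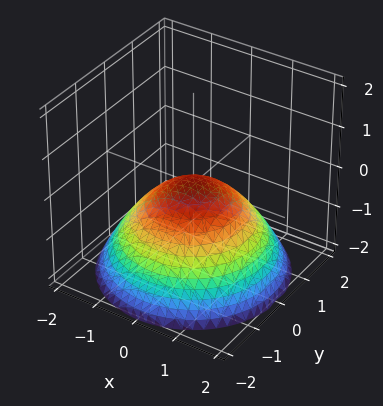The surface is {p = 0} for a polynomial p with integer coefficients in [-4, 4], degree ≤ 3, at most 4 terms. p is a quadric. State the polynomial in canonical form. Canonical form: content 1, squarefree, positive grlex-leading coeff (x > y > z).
1. deg p = 2. A paraboloid; a quadric.
2. By symmetry, every cross-section ⟂ z is a circle, so x, y appear only via x² + y².
3. From the visible intercepts: it meets the z-axis at z = 0 (among the integer gridlines); a circular section at z = -1 has radius between 1 and 2.
4. Together with the visible shape, these determine p as stated.

x^2 + y^2 + 2*z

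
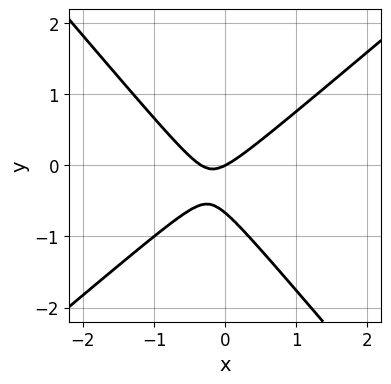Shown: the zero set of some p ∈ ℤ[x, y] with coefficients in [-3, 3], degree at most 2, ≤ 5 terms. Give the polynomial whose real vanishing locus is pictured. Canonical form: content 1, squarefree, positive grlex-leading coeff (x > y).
1. Degree: no degree-1 curve has this shape, so deg p = 2.
2. Reading off the gridlines: one x-axis crossing is at x = 0; one y-axis crossing is at y = 0.
3. Solving for integer coefficients yields p as stated.

3*x^2 - x*y - 3*y^2 + x - 2*y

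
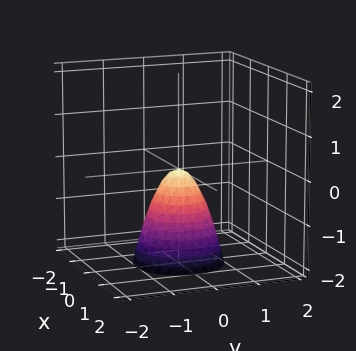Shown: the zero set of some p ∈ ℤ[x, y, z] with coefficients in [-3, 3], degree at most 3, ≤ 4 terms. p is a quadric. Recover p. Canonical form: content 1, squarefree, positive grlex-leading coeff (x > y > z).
First, degree: a paraboloid; a quadric, so deg p = 2.
Then, symmetry: every cross-section ⟂ z is a circle, so x, y appear only via x² + y².
Next, against the integer gridlines: it crosses the z-axis at the gridline z = 0; it meets the x-axis at x = 0 (among the integer gridlines); a circular section at z = -2 has radius exactly 1; it crosses the y-axis at the gridline y = 0.
Finally, these observations pin down the coefficients.

2*x^2 + 2*y^2 + z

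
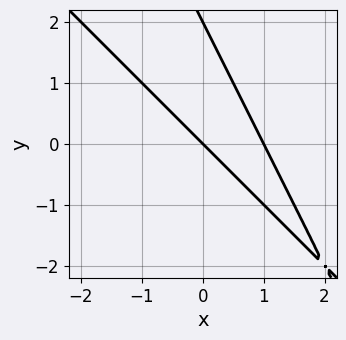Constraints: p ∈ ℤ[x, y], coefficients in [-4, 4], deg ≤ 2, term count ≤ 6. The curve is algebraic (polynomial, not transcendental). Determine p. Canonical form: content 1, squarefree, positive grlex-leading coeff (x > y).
2*x^2 + 3*x*y + y^2 - 2*x - 2*y

1. Degree: a generic line meets the curve in up to 2 points, so deg p = 2.
2. From the visible intercepts: the x-axis gridline crossings are at x ∈ {0, 1}; among the integer gridlines, it crosses the y-axis at y ∈ {0, 2}.
3. Putting this together gives p.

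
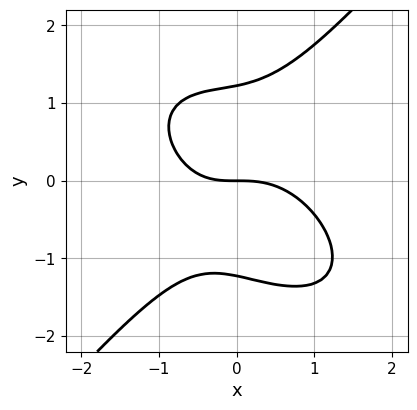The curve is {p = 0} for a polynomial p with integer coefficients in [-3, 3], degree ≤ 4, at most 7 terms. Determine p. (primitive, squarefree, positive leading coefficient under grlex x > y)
Degree: the shape is more complex than any degree-2 curve, so deg p = 3.
From the visible intercepts: one y-axis crossing is at y = 0; it meets the x-axis at x = 0 (among the integer gridlines).
These observations pin down the coefficients.

2*x^3 + x^2*y - 2*y^3 + x*y + 3*y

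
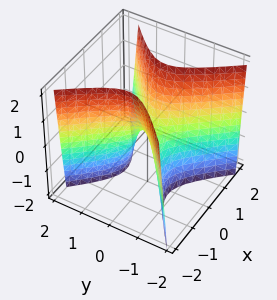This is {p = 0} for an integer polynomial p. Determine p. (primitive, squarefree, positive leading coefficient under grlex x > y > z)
First, the degree is 2 — no degree-1 surface has this shape.
Next, against the integer gridlines: it crosses the z-axis at the gridline z = 0; it meets the y-axis at y = 0 (among the integer gridlines); one x-axis crossing is at x = 0.
Finally, putting this together gives p.

3*x^2 - x*y - 3*y^2 - z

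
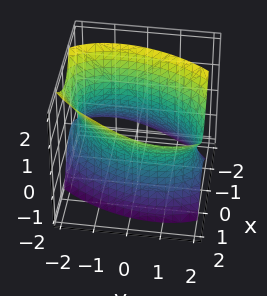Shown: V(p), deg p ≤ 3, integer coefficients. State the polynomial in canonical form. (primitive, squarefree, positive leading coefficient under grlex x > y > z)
2*x^2 - x*y - x*z + y^2 - z^2 - 3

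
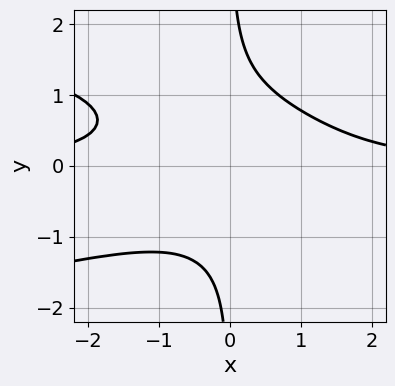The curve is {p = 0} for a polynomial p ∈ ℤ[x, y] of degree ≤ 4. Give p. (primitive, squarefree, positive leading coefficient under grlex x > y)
3*x*y^3 + 2*x^2*y - 3

1. The degree is 4 — the shape is more complex than any degree-3 curve.
2. From the visible intercepts: no x-intercept at any integer in the box; no y-intercept at any integer in the box.
3. These observations pin down the coefficients.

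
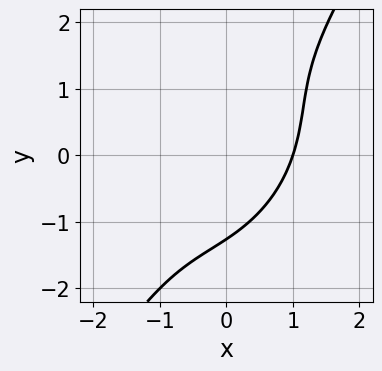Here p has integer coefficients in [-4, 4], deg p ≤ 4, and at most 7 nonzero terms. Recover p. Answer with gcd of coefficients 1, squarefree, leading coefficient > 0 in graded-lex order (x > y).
2*x^3 - 2*x^2*y + 2*x*y^2 - y^3 - 2

1. deg p = 3.
2. Against the integer gridlines: it crosses the x-axis at the gridline x = 1.
3. Assembling these constraints gives the stated polynomial.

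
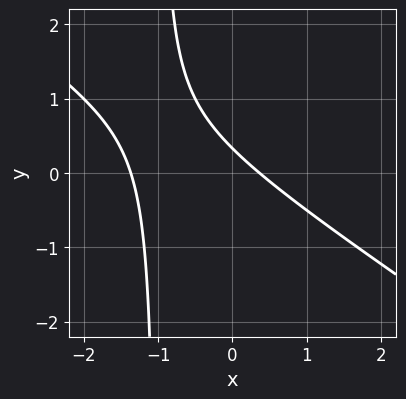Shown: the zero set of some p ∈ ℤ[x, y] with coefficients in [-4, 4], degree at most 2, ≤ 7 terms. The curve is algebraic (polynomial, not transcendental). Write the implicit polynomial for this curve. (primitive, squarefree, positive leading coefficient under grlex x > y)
2*x^2 + 3*x*y + 2*x + 3*y - 1

(a) deg p = 2. No degree-1 curve has this shape.
(b) The integer polynomial consistent with all of this is the stated p.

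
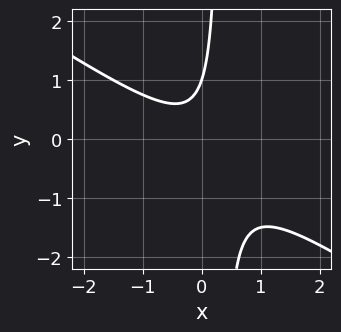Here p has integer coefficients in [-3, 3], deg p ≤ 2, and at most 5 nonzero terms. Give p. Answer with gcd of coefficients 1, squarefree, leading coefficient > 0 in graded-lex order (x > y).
1. deg p = 2.
2. Checking where it meets the axes: it meets the y-axis at y = 1 (among the integer gridlines); it misses every integer gridline on the x-axis.
3. Matching integer coefficients to the picture gives p.

2*x^2 + 3*x*y - y + 1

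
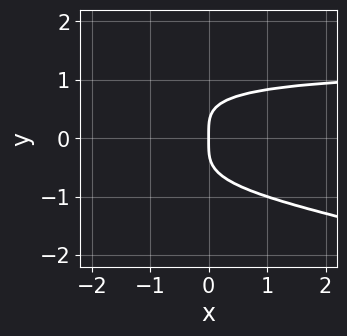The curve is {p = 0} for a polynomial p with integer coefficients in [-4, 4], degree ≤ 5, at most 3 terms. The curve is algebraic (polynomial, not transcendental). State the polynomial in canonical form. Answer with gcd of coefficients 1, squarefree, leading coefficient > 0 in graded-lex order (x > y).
First, the degree is 4 — the shape is more complex than any degree-3 curve.
Then, observable constraints: it crosses the y-axis at the gridline y = 0; it crosses the x-axis at the gridline x = 0.
Finally, the integer polynomial consistent with all of this is the stated p.

x*y^3 + 3*y^4 - 2*x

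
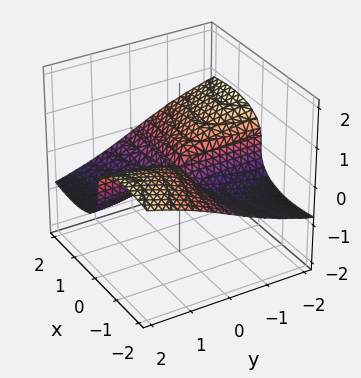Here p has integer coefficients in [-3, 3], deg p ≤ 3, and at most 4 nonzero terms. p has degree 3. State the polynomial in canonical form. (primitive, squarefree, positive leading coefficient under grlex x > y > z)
x^2*z + 2*z^3 + x*y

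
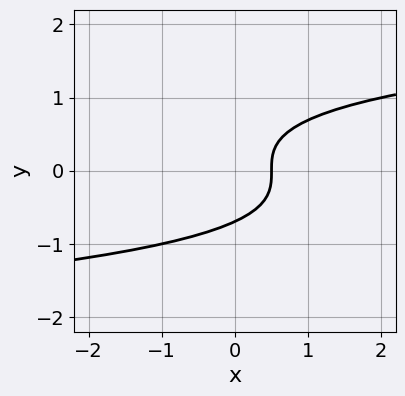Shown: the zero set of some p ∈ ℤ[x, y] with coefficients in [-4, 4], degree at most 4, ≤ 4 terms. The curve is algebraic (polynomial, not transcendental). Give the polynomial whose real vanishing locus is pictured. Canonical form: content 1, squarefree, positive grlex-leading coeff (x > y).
Degree: the shape is more complex than any degree-2 curve, so deg p = 3.
The integer polynomial consistent with all of this is the stated p.

3*y^3 - 2*x + 1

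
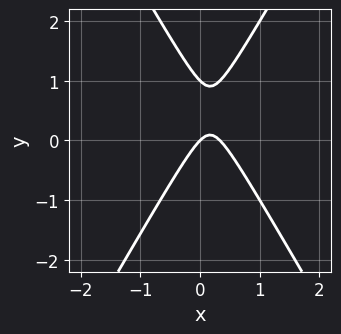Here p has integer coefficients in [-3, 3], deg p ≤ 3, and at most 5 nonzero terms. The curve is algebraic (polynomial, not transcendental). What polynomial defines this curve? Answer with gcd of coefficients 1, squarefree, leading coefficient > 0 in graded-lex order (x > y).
3*x^2 - y^2 - x + y

(a) Degree: the shape is more complex than any degree-1 curve, so deg p = 2.
(b) Checking where it meets the axes: it meets the x-axis at x = 0 (among the integer gridlines); the y-axis gridline crossings are at y ∈ {0, 1}.
(c) Together with the visible shape, these determine p as stated.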